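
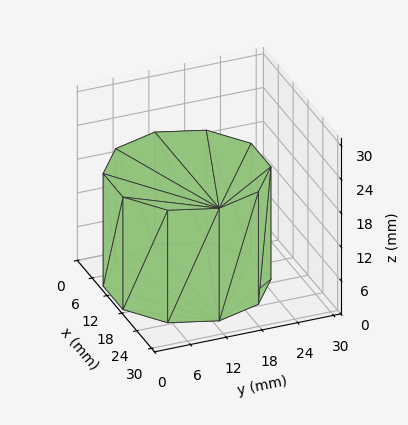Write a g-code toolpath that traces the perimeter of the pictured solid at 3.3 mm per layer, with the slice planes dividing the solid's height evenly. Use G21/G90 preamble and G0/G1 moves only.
Reading the render: the shape is a regular 10-sided prism (a cylinder approximated with 10 flat sides), circumscribed radius ≈ 13 mm, height ≈ 20 mm (dimensions read to the nearest mm from the axis ticks). For the g-code, the solid's height is divided into equal slices at the stated Δz and each level perimeter traced with G1 moves after a G0 lift.

; perimeter-only toolpath
G21 ; units = mm
G90 ; absolute positioning
G28 ; home
; layer 1
G0 Z3.3
G0 X26.0 Y13.0
G1 X23.5 Y20.6
G1 X17.0 Y25.4
G1 X9.0 Y25.4
G1 X2.5 Y20.6
G1 X0.0 Y13.0
G1 X2.5 Y5.4
G1 X9.0 Y0.6
G1 X17.0 Y0.6
G1 X23.5 Y5.4
G1 X26.0 Y13.0
; layer 2
G0 Z6.7
G0 X26.0 Y13.0
G1 X23.5 Y20.6
G1 X17.0 Y25.4
G1 X9.0 Y25.4
G1 X2.5 Y20.6
G1 X0.0 Y13.0
G1 X2.5 Y5.4
G1 X9.0 Y0.6
G1 X17.0 Y0.6
G1 X23.5 Y5.4
G1 X26.0 Y13.0
; layer 3
G0 Z10.0
G0 X26.0 Y13.0
G1 X23.5 Y20.6
G1 X17.0 Y25.4
G1 X9.0 Y25.4
G1 X2.5 Y20.6
G1 X0.0 Y13.0
G1 X2.5 Y5.4
G1 X9.0 Y0.6
G1 X17.0 Y0.6
G1 X23.5 Y5.4
G1 X26.0 Y13.0
; layer 4
G0 Z13.3
G0 X26.0 Y13.0
G1 X23.5 Y20.6
G1 X17.0 Y25.4
G1 X9.0 Y25.4
G1 X2.5 Y20.6
G1 X0.0 Y13.0
G1 X2.5 Y5.4
G1 X9.0 Y0.6
G1 X17.0 Y0.6
G1 X23.5 Y5.4
G1 X26.0 Y13.0
; layer 5
G0 Z16.7
G0 X26.0 Y13.0
G1 X23.5 Y20.6
G1 X17.0 Y25.4
G1 X9.0 Y25.4
G1 X2.5 Y20.6
G1 X0.0 Y13.0
G1 X2.5 Y5.4
G1 X9.0 Y0.6
G1 X17.0 Y0.6
G1 X23.5 Y5.4
G1 X26.0 Y13.0
; layer 6
G0 Z20.0
G0 X26.0 Y13.0
G1 X23.5 Y20.6
G1 X17.0 Y25.4
G1 X9.0 Y25.4
G1 X2.5 Y20.6
G1 X0.0 Y13.0
G1 X2.5 Y5.4
G1 X9.0 Y0.6
G1 X17.0 Y0.6
G1 X23.5 Y5.4
G1 X26.0 Y13.0
M2 ; end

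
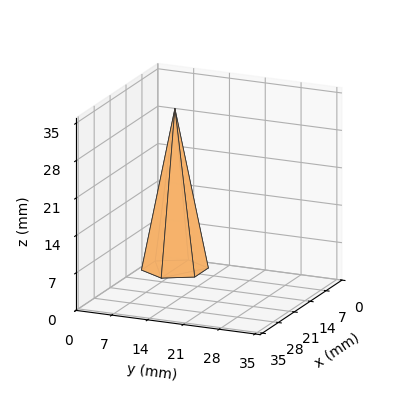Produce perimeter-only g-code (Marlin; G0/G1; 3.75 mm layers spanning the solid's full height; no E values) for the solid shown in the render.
Reading the render: the shape is a regular 6-sided pyramid, base circumscribed radius ≈ 6 mm, apex at z ≈ 30 mm (dimensions read to the nearest mm from the axis ticks). For the g-code, the solid's height is divided into equal slices at the stated Δz and each level perimeter traced with G1 moves after a G0 lift.

; perimeter-only toolpath
G21 ; units = mm
G90 ; absolute positioning
G28 ; home
; layer 1
G0 Z3.75
G0 X11.25 Y6.00
G1 X8.62 Y10.55
G1 X3.38 Y10.55
G1 X0.75 Y6.00
G1 X3.38 Y1.45
G1 X8.62 Y1.45
G1 X11.25 Y6.00
; layer 2
G0 Z7.50
G0 X10.50 Y6.00
G1 X8.25 Y9.90
G1 X3.75 Y9.90
G1 X1.50 Y6.00
G1 X3.75 Y2.10
G1 X8.25 Y2.10
G1 X10.50 Y6.00
; layer 3
G0 Z11.25
G0 X9.75 Y6.00
G1 X7.88 Y9.25
G1 X4.12 Y9.25
G1 X2.25 Y6.00
G1 X4.12 Y2.75
G1 X7.88 Y2.75
G1 X9.75 Y6.00
; layer 4
G0 Z15.00
G0 X9.00 Y6.00
G1 X7.50 Y8.60
G1 X4.50 Y8.60
G1 X3.00 Y6.00
G1 X4.50 Y3.40
G1 X7.50 Y3.40
G1 X9.00 Y6.00
; layer 5
G0 Z18.75
G0 X8.25 Y6.00
G1 X7.12 Y7.95
G1 X4.88 Y7.95
G1 X3.75 Y6.00
G1 X4.88 Y4.05
G1 X7.12 Y4.05
G1 X8.25 Y6.00
; layer 6
G0 Z22.50
G0 X7.50 Y6.00
G1 X6.75 Y7.30
G1 X5.25 Y7.30
G1 X4.50 Y6.00
G1 X5.25 Y4.70
G1 X6.75 Y4.70
G1 X7.50 Y6.00
; layer 7
G0 Z26.25
G0 X6.75 Y6.00
G1 X6.38 Y6.65
G1 X5.62 Y6.65
G1 X5.25 Y6.00
G1 X5.62 Y5.35
G1 X6.38 Y5.35
G1 X6.75 Y6.00
M2 ; end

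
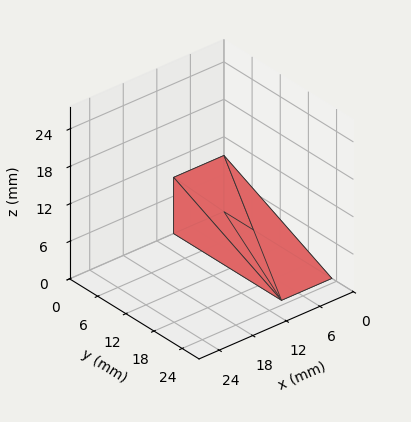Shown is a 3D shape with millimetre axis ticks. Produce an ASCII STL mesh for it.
Reading the render: the shape is a wedge (ramp): 9 × 23 mm base, rising to 9 mm along the y=0 edge and sloping linearly to z=0 at y=23 (dimensions read to the nearest mm from the axis ticks). For the STL, each face is triangulated and given an outward normal.

solid part
  facet normal 0.0000 0.0000 -1.0000
    outer loop
      vertex 9.0 23.0 0.0
      vertex 9.0 0.0 0.0
      vertex 0.0 0.0 0.0
    endloop
  endfacet
  facet normal 0.0000 0.0000 -1.0000
    outer loop
      vertex 0.0 23.0 0.0
      vertex 9.0 23.0 0.0
      vertex 0.0 0.0 0.0
    endloop
  endfacet
  facet normal 0.0000 -1.0000 0.0000
    outer loop
      vertex 0.0 0.0 0.0
      vertex 9.0 0.0 0.0
      vertex 9.0 0.0 9.0
    endloop
  endfacet
  facet normal 0.0000 -1.0000 0.0000
    outer loop
      vertex 0.0 0.0 0.0
      vertex 9.0 0.0 9.0
      vertex 0.0 0.0 9.0
    endloop
  endfacet
  facet normal 0.0000 0.3644 0.9312
    outer loop
      vertex 0.0 0.0 9.0
      vertex 9.0 0.0 9.0
      vertex 9.0 23.0 0.0
    endloop
  endfacet
  facet normal 0.0000 0.3644 0.9312
    outer loop
      vertex 0.0 0.0 9.0
      vertex 9.0 23.0 0.0
      vertex 0.0 23.0 0.0
    endloop
  endfacet
  facet normal -1.0000 0.0000 0.0000
    outer loop
      vertex 0.0 0.0 9.0
      vertex 0.0 23.0 0.0
      vertex 0.0 0.0 0.0
    endloop
  endfacet
  facet normal 1.0000 0.0000 0.0000
    outer loop
      vertex 9.0 0.0 0.0
      vertex 9.0 23.0 0.0
      vertex 9.0 0.0 9.0
    endloop
  endfacet
endsolid part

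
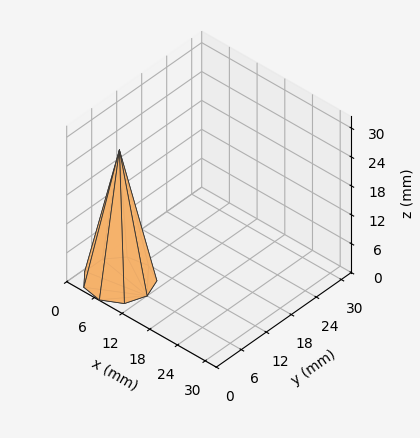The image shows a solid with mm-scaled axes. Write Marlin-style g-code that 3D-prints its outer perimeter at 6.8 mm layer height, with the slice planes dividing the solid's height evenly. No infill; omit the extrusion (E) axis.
Reading the render: the shape is a regular 9-sided pyramid, base circumscribed radius ≈ 6 mm, apex at z ≈ 27 mm (dimensions read to the nearest mm from the axis ticks). For the g-code, the solid's height is divided into equal slices at the stated Δz and each level perimeter traced with G1 moves after a G0 lift.

; perimeter-only toolpath
G21 ; units = mm
G90 ; absolute positioning
G28 ; home
; layer 1
G0 Z6.8
G0 X10.5 Y6.0
G1 X9.4 Y8.9
G1 X6.8 Y10.4
G1 X3.8 Y9.9
G1 X1.8 Y7.6
G1 X1.8 Y4.4
G1 X3.8 Y2.1
G1 X6.8 Y1.6
G1 X9.4 Y3.1
G1 X10.5 Y6.0
; layer 2
G0 Z13.5
G0 X9.0 Y6.0
G1 X8.3 Y8.0
G1 X6.5 Y8.9
G1 X4.5 Y8.6
G1 X3.2 Y7.0
G1 X3.2 Y5.0
G1 X4.5 Y3.4
G1 X6.5 Y3.0
G1 X8.3 Y4.0
G1 X9.0 Y6.0
; layer 3
G0 Z20.2
G0 X7.5 Y6.0
G1 X7.2 Y7.0
G1 X6.2 Y7.5
G1 X5.2 Y7.3
G1 X4.6 Y6.5
G1 X4.6 Y5.5
G1 X5.2 Y4.7
G1 X6.2 Y4.5
G1 X7.2 Y5.0
G1 X7.5 Y6.0
M2 ; end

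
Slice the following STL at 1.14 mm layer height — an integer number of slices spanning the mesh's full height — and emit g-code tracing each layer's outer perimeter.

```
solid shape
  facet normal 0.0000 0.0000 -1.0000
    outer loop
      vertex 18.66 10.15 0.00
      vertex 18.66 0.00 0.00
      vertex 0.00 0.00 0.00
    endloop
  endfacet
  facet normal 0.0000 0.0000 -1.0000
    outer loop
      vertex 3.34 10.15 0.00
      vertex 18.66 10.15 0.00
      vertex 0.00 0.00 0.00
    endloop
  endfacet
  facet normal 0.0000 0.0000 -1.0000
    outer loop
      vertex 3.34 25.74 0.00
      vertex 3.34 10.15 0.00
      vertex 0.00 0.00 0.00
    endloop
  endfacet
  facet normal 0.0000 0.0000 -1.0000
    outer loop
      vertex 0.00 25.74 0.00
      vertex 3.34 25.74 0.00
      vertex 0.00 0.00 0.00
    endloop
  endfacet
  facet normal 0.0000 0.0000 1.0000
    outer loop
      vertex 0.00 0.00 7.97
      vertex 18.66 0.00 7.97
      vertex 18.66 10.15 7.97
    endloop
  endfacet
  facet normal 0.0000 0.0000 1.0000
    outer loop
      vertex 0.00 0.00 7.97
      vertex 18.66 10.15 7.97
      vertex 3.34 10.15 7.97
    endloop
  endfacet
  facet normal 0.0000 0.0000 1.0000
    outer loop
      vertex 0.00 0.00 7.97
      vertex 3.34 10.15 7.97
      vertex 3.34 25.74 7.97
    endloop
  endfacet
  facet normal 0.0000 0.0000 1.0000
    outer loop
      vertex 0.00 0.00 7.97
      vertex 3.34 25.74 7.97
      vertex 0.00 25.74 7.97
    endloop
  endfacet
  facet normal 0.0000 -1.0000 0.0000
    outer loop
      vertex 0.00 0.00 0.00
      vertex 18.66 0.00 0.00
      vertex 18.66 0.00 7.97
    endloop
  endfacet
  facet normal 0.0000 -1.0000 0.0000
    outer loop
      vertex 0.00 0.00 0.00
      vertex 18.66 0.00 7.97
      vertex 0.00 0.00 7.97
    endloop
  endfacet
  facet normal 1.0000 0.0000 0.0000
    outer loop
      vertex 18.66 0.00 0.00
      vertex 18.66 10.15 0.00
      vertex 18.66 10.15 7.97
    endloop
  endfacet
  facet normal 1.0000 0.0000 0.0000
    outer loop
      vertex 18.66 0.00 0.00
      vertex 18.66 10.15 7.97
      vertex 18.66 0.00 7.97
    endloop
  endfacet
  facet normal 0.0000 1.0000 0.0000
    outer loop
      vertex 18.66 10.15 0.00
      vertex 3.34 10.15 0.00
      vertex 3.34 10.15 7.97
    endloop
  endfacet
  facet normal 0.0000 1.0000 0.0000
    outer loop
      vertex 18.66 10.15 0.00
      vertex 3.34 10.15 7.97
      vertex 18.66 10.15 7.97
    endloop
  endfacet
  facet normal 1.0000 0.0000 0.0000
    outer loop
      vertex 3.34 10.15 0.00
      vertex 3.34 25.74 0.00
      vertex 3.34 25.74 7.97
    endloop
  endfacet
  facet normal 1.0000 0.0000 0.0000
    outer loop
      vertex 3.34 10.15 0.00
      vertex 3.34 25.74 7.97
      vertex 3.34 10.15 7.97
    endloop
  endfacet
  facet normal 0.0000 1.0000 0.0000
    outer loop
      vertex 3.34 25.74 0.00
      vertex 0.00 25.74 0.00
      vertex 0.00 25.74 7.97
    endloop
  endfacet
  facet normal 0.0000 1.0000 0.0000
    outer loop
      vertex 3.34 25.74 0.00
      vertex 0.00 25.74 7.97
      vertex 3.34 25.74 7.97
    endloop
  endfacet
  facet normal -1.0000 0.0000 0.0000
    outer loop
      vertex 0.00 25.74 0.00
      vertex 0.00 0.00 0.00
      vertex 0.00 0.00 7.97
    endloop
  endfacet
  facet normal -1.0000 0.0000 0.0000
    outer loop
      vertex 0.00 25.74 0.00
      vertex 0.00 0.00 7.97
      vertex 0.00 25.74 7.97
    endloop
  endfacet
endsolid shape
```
; perimeter-only toolpath
G21 ; units = mm
G90 ; absolute positioning
G28 ; home
; layer 1
G0 Z1.14
G0 X0.00 Y0.00
G1 X18.66 Y0.00
G1 X18.66 Y10.15
G1 X3.34 Y10.15
G1 X3.34 Y25.74
G1 X0.00 Y25.74
G1 X0.00 Y0.00
; layer 2
G0 Z2.28
G0 X0.00 Y0.00
G1 X18.66 Y0.00
G1 X18.66 Y10.15
G1 X3.34 Y10.15
G1 X3.34 Y25.74
G1 X0.00 Y25.74
G1 X0.00 Y0.00
; layer 3
G0 Z3.42
G0 X0.00 Y0.00
G1 X18.66 Y0.00
G1 X18.66 Y10.15
G1 X3.34 Y10.15
G1 X3.34 Y25.74
G1 X0.00 Y25.74
G1 X0.00 Y0.00
; layer 4
G0 Z4.55
G0 X0.00 Y0.00
G1 X18.66 Y0.00
G1 X18.66 Y10.15
G1 X3.34 Y10.15
G1 X3.34 Y25.74
G1 X0.00 Y25.74
G1 X0.00 Y0.00
; layer 5
G0 Z5.69
G0 X0.00 Y0.00
G1 X18.66 Y0.00
G1 X18.66 Y10.15
G1 X3.34 Y10.15
G1 X3.34 Y25.74
G1 X0.00 Y25.74
G1 X0.00 Y0.00
; layer 6
G0 Z6.83
G0 X0.00 Y0.00
G1 X18.66 Y0.00
G1 X18.66 Y10.15
G1 X3.34 Y10.15
G1 X3.34 Y25.74
G1 X0.00 Y25.74
G1 X0.00 Y0.00
; layer 7
G0 Z7.97
G0 X0.00 Y0.00
G1 X18.66 Y0.00
G1 X18.66 Y10.15
G1 X3.34 Y10.15
G1 X3.34 Y25.74
G1 X0.00 Y25.74
G1 X0.00 Y0.00
M2 ; end

The solid is an L-shaped prism: outer 18.7 × 25.7 mm, arm thicknesses ≈ 10.2 mm (horizontal) and 3.34 mm (vertical), extruded 7.97 mm in z. Slicing at Δz = 1.14 mm — 7 equal slices spanning the solid's height, so layer i sits at z = i·h/7 — gives 7 non-empty perimeters. Each is a 6-segment closed polygon; G0 lifts to the layer z and rapids to the start vertex, then G1 traces the edges.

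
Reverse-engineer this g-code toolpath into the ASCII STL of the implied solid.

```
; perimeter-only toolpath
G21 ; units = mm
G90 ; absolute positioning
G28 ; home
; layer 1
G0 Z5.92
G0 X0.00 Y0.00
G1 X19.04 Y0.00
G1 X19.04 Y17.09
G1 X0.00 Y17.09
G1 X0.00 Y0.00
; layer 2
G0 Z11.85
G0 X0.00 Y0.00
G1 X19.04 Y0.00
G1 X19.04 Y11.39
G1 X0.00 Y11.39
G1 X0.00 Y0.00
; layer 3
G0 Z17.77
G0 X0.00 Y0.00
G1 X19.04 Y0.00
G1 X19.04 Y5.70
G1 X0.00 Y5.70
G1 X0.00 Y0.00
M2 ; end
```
solid part
  facet normal 0.0000 0.0000 -1.0000
    outer loop
      vertex 19.04 22.79 0.00
      vertex 19.04 0.00 0.00
      vertex 0.00 0.00 0.00
    endloop
  endfacet
  facet normal 0.0000 0.0000 -1.0000
    outer loop
      vertex 0.00 22.79 0.00
      vertex 19.04 22.79 0.00
      vertex 0.00 0.00 0.00
    endloop
  endfacet
  facet normal 0.0000 -1.0000 0.0000
    outer loop
      vertex 0.00 0.00 0.00
      vertex 19.04 0.00 0.00
      vertex 19.04 0.00 23.70
    endloop
  endfacet
  facet normal 0.0000 -1.0000 0.0000
    outer loop
      vertex 0.00 0.00 0.00
      vertex 19.04 0.00 23.70
      vertex 0.00 0.00 23.70
    endloop
  endfacet
  facet normal 0.0000 0.7208 0.6931
    outer loop
      vertex 0.00 0.00 23.70
      vertex 19.04 0.00 23.70
      vertex 19.04 22.79 0.00
    endloop
  endfacet
  facet normal 0.0000 0.7208 0.6931
    outer loop
      vertex 0.00 0.00 23.70
      vertex 19.04 22.79 0.00
      vertex 0.00 22.79 0.00
    endloop
  endfacet
  facet normal -1.0000 0.0000 0.0000
    outer loop
      vertex 0.00 0.00 23.70
      vertex 0.00 22.79 0.00
      vertex 0.00 0.00 0.00
    endloop
  endfacet
  facet normal 1.0000 0.0000 0.0000
    outer loop
      vertex 19.04 0.00 0.00
      vertex 19.04 22.79 0.00
      vertex 19.04 0.00 23.70
    endloop
  endfacet
endsolid part

The G0 Z moves step by Δz≈5.92 mm. The G1 loops shrink linearly with z, so the solid tapers from its base footprint up to z≈23.7. Closing with a flat bottom cap and the tapered top and triangulating gives 8 facets — a wedge (ramp): 19 × 22.8 mm base, rising to 23.7 mm along the y=0 edge and sloping linearly to z=0 at y=22.8.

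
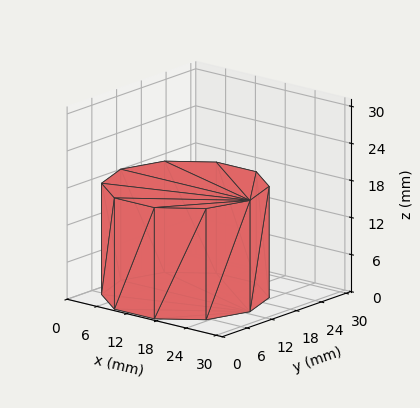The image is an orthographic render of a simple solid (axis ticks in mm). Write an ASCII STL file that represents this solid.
Reading the render: the shape is a regular 10-sided prism (a cylinder approximated with 10 flat sides), circumscribed radius ≈ 13 mm, height ≈ 18 mm (dimensions read to the nearest mm from the axis ticks). For the STL, each face is triangulated and given an outward normal.

solid part
  facet normal 0.0000 0.0000 -1.0000
    outer loop
      vertex 17.017 25.364 0.000
      vertex 23.517 20.641 0.000
      vertex 26.000 13.000 0.000
    endloop
  endfacet
  facet normal 0.0000 0.0000 -1.0000
    outer loop
      vertex 8.983 25.364 0.000
      vertex 17.017 25.364 0.000
      vertex 26.000 13.000 0.000
    endloop
  endfacet
  facet normal 0.0000 0.0000 -1.0000
    outer loop
      vertex 2.483 20.641 0.000
      vertex 8.983 25.364 0.000
      vertex 26.000 13.000 0.000
    endloop
  endfacet
  facet normal 0.0000 0.0000 -1.0000
    outer loop
      vertex 0.000 13.000 0.000
      vertex 2.483 20.641 0.000
      vertex 26.000 13.000 0.000
    endloop
  endfacet
  facet normal 0.0000 0.0000 -1.0000
    outer loop
      vertex 2.483 5.359 0.000
      vertex 0.000 13.000 0.000
      vertex 26.000 13.000 0.000
    endloop
  endfacet
  facet normal 0.0000 0.0000 -1.0000
    outer loop
      vertex 8.983 0.636 0.000
      vertex 2.483 5.359 0.000
      vertex 26.000 13.000 0.000
    endloop
  endfacet
  facet normal 0.0000 0.0000 -1.0000
    outer loop
      vertex 17.017 0.636 0.000
      vertex 8.983 0.636 0.000
      vertex 26.000 13.000 0.000
    endloop
  endfacet
  facet normal 0.0000 0.0000 -1.0000
    outer loop
      vertex 23.517 5.359 0.000
      vertex 17.017 0.636 0.000
      vertex 26.000 13.000 0.000
    endloop
  endfacet
  facet normal 0.0000 0.0000 1.0000
    outer loop
      vertex 26.000 13.000 18.000
      vertex 23.517 20.641 18.000
      vertex 17.017 25.364 18.000
    endloop
  endfacet
  facet normal 0.0000 0.0000 1.0000
    outer loop
      vertex 26.000 13.000 18.000
      vertex 17.017 25.364 18.000
      vertex 8.983 25.364 18.000
    endloop
  endfacet
  facet normal 0.0000 0.0000 1.0000
    outer loop
      vertex 26.000 13.000 18.000
      vertex 8.983 25.364 18.000
      vertex 2.483 20.641 18.000
    endloop
  endfacet
  facet normal 0.0000 0.0000 1.0000
    outer loop
      vertex 26.000 13.000 18.000
      vertex 2.483 20.641 18.000
      vertex 0.000 13.000 18.000
    endloop
  endfacet
  facet normal 0.0000 0.0000 1.0000
    outer loop
      vertex 26.000 13.000 18.000
      vertex 0.000 13.000 18.000
      vertex 2.483 5.359 18.000
    endloop
  endfacet
  facet normal 0.0000 0.0000 1.0000
    outer loop
      vertex 26.000 13.000 18.000
      vertex 2.483 5.359 18.000
      vertex 8.983 0.636 18.000
    endloop
  endfacet
  facet normal 0.0000 0.0000 1.0000
    outer loop
      vertex 26.000 13.000 18.000
      vertex 8.983 0.636 18.000
      vertex 17.017 0.636 18.000
    endloop
  endfacet
  facet normal 0.0000 0.0000 1.0000
    outer loop
      vertex 26.000 13.000 18.000
      vertex 17.017 0.636 18.000
      vertex 23.517 5.359 18.000
    endloop
  endfacet
  facet normal 0.9510 0.3090 0.0000
    outer loop
      vertex 26.000 13.000 0.000
      vertex 23.517 20.641 0.000
      vertex 23.517 20.641 18.000
    endloop
  endfacet
  facet normal 0.9510 0.3090 0.0000
    outer loop
      vertex 26.000 13.000 0.000
      vertex 23.517 20.641 18.000
      vertex 26.000 13.000 18.000
    endloop
  endfacet
  facet normal 0.5878 0.8090 0.0000
    outer loop
      vertex 23.517 20.641 0.000
      vertex 17.017 25.364 0.000
      vertex 17.017 25.364 18.000
    endloop
  endfacet
  facet normal 0.5878 0.8090 0.0000
    outer loop
      vertex 23.517 20.641 0.000
      vertex 17.017 25.364 18.000
      vertex 23.517 20.641 18.000
    endloop
  endfacet
  facet normal 0.0000 1.0000 0.0000
    outer loop
      vertex 17.017 25.364 0.000
      vertex 8.983 25.364 0.000
      vertex 8.983 25.364 18.000
    endloop
  endfacet
  facet normal 0.0000 1.0000 0.0000
    outer loop
      vertex 17.017 25.364 0.000
      vertex 8.983 25.364 18.000
      vertex 17.017 25.364 18.000
    endloop
  endfacet
  facet normal -0.5878 0.8090 0.0000
    outer loop
      vertex 8.983 25.364 0.000
      vertex 2.483 20.641 0.000
      vertex 2.483 20.641 18.000
    endloop
  endfacet
  facet normal -0.5878 0.8090 0.0000
    outer loop
      vertex 8.983 25.364 0.000
      vertex 2.483 20.641 18.000
      vertex 8.983 25.364 18.000
    endloop
  endfacet
  facet normal -0.9510 0.3090 0.0000
    outer loop
      vertex 2.483 20.641 0.000
      vertex 0.000 13.000 0.000
      vertex 0.000 13.000 18.000
    endloop
  endfacet
  facet normal -0.9510 0.3090 0.0000
    outer loop
      vertex 2.483 20.641 0.000
      vertex 0.000 13.000 18.000
      vertex 2.483 20.641 18.000
    endloop
  endfacet
  facet normal -0.9510 -0.3090 0.0000
    outer loop
      vertex 0.000 13.000 0.000
      vertex 2.483 5.359 0.000
      vertex 2.483 5.359 18.000
    endloop
  endfacet
  facet normal -0.9510 -0.3090 0.0000
    outer loop
      vertex 0.000 13.000 0.000
      vertex 2.483 5.359 18.000
      vertex 0.000 13.000 18.000
    endloop
  endfacet
  facet normal -0.5878 -0.8090 0.0000
    outer loop
      vertex 2.483 5.359 0.000
      vertex 8.983 0.636 0.000
      vertex 8.983 0.636 18.000
    endloop
  endfacet
  facet normal -0.5878 -0.8090 0.0000
    outer loop
      vertex 2.483 5.359 0.000
      vertex 8.983 0.636 18.000
      vertex 2.483 5.359 18.000
    endloop
  endfacet
  facet normal 0.0000 -1.0000 0.0000
    outer loop
      vertex 8.983 0.636 0.000
      vertex 17.017 0.636 0.000
      vertex 17.017 0.636 18.000
    endloop
  endfacet
  facet normal 0.0000 -1.0000 0.0000
    outer loop
      vertex 8.983 0.636 0.000
      vertex 17.017 0.636 18.000
      vertex 8.983 0.636 18.000
    endloop
  endfacet
  facet normal 0.5878 -0.8090 0.0000
    outer loop
      vertex 17.017 0.636 0.000
      vertex 23.517 5.359 0.000
      vertex 23.517 5.359 18.000
    endloop
  endfacet
  facet normal 0.5878 -0.8090 0.0000
    outer loop
      vertex 17.017 0.636 0.000
      vertex 23.517 5.359 18.000
      vertex 17.017 0.636 18.000
    endloop
  endfacet
  facet normal 0.9510 -0.3090 0.0000
    outer loop
      vertex 23.517 5.359 0.000
      vertex 26.000 13.000 0.000
      vertex 26.000 13.000 18.000
    endloop
  endfacet
  facet normal 0.9510 -0.3090 0.0000
    outer loop
      vertex 23.517 5.359 0.000
      vertex 26.000 13.000 18.000
      vertex 23.517 5.359 18.000
    endloop
  endfacet
endsolid part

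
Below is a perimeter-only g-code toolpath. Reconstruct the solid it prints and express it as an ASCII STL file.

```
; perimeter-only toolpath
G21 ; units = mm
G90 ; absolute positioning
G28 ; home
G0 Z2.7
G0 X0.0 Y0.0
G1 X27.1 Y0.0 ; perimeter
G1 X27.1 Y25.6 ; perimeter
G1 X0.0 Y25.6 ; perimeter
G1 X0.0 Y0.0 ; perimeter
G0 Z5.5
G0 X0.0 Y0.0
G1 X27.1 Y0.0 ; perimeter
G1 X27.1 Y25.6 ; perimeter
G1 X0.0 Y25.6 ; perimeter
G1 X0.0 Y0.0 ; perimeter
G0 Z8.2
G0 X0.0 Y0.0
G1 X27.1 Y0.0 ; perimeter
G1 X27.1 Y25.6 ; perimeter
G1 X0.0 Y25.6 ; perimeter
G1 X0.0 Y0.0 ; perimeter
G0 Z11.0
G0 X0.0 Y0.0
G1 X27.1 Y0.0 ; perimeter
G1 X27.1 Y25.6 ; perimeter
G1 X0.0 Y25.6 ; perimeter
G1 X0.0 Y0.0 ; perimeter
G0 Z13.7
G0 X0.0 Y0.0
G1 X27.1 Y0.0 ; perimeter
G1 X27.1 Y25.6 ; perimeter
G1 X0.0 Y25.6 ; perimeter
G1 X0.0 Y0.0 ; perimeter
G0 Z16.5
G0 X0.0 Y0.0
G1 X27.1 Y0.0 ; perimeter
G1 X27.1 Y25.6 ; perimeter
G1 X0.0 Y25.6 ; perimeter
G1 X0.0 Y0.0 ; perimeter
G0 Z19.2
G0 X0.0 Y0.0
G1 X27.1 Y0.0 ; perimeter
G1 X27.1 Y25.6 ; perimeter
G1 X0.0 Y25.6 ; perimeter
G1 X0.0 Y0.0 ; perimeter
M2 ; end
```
solid part
  facet normal 0.0000 0.0000 -1.0000
    outer loop
      vertex 27.1 25.6 0.0
      vertex 27.1 0.0 0.0
      vertex 0.0 0.0 0.0
    endloop
  endfacet
  facet normal 0.0000 0.0000 -1.0000
    outer loop
      vertex 0.0 25.6 0.0
      vertex 27.1 25.6 0.0
      vertex 0.0 0.0 0.0
    endloop
  endfacet
  facet normal 0.0000 0.0000 1.0000
    outer loop
      vertex 0.0 0.0 19.2
      vertex 27.1 0.0 19.2
      vertex 27.1 25.6 19.2
    endloop
  endfacet
  facet normal 0.0000 0.0000 1.0000
    outer loop
      vertex 0.0 0.0 19.2
      vertex 27.1 25.6 19.2
      vertex 0.0 25.6 19.2
    endloop
  endfacet
  facet normal 0.0000 -1.0000 0.0000
    outer loop
      vertex 0.0 0.0 0.0
      vertex 27.1 0.0 0.0
      vertex 27.1 0.0 19.2
    endloop
  endfacet
  facet normal 0.0000 -1.0000 0.0000
    outer loop
      vertex 0.0 0.0 0.0
      vertex 27.1 0.0 19.2
      vertex 0.0 0.0 19.2
    endloop
  endfacet
  facet normal 0.0000 1.0000 0.0000
    outer loop
      vertex 27.1 25.6 19.2
      vertex 27.1 25.6 0.0
      vertex 0.0 25.6 0.0
    endloop
  endfacet
  facet normal 0.0000 1.0000 0.0000
    outer loop
      vertex 0.0 25.6 19.2
      vertex 27.1 25.6 19.2
      vertex 0.0 25.6 0.0
    endloop
  endfacet
  facet normal -1.0000 0.0000 0.0000
    outer loop
      vertex 0.0 25.6 19.2
      vertex 0.0 25.6 0.0
      vertex 0.0 0.0 0.0
    endloop
  endfacet
  facet normal -1.0000 0.0000 0.0000
    outer loop
      vertex 0.0 0.0 19.2
      vertex 0.0 25.6 19.2
      vertex 0.0 0.0 0.0
    endloop
  endfacet
  facet normal 1.0000 0.0000 0.0000
    outer loop
      vertex 27.1 0.0 0.0
      vertex 27.1 25.6 0.0
      vertex 27.1 25.6 19.2
    endloop
  endfacet
  facet normal 1.0000 0.0000 0.0000
    outer loop
      vertex 27.1 0.0 0.0
      vertex 27.1 25.6 19.2
      vertex 27.1 0.0 19.2
    endloop
  endfacet
endsolid part

The G0 Z moves step by Δz≈2.7 mm. Every layer's G1 loop is the same polygon, so the solid is a straight extrusion of it from z=0 to z≈19.2. Closing with flat bottom and top caps and triangulating gives 12 facets — a rectangular box, roughly 27.1 × 25.6 mm footprint and 19.2 mm tall.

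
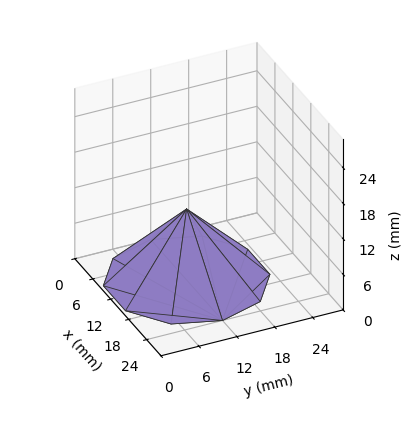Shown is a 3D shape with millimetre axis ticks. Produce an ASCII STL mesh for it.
Reading the render: the shape is a regular 10-sided pyramid, base circumscribed radius ≈ 12 mm, apex at z ≈ 12 mm (dimensions read to the nearest mm from the axis ticks). For the STL, each face is triangulated and given an outward normal.

solid part
  facet normal 0.0000 0.0000 -1.0000
    outer loop
      vertex 15.708 23.413 0.000
      vertex 21.708 19.053 0.000
      vertex 24.000 12.000 0.000
    endloop
  endfacet
  facet normal 0.0000 0.0000 -1.0000
    outer loop
      vertex 8.292 23.413 0.000
      vertex 15.708 23.413 0.000
      vertex 24.000 12.000 0.000
    endloop
  endfacet
  facet normal 0.0000 0.0000 -1.0000
    outer loop
      vertex 2.292 19.053 0.000
      vertex 8.292 23.413 0.000
      vertex 24.000 12.000 0.000
    endloop
  endfacet
  facet normal 0.0000 0.0000 -1.0000
    outer loop
      vertex 0.000 12.000 0.000
      vertex 2.292 19.053 0.000
      vertex 24.000 12.000 0.000
    endloop
  endfacet
  facet normal 0.0000 0.0000 -1.0000
    outer loop
      vertex 2.292 4.947 0.000
      vertex 0.000 12.000 0.000
      vertex 24.000 12.000 0.000
    endloop
  endfacet
  facet normal 0.0000 0.0000 -1.0000
    outer loop
      vertex 8.292 0.587 0.000
      vertex 2.292 4.947 0.000
      vertex 24.000 12.000 0.000
    endloop
  endfacet
  facet normal 0.0000 0.0000 -1.0000
    outer loop
      vertex 15.708 0.587 0.000
      vertex 8.292 0.587 0.000
      vertex 24.000 12.000 0.000
    endloop
  endfacet
  facet normal 0.0000 0.0000 -1.0000
    outer loop
      vertex 21.708 4.947 0.000
      vertex 15.708 0.587 0.000
      vertex 24.000 12.000 0.000
    endloop
  endfacet
  facet normal 0.6891 0.2240 0.6891
    outer loop
      vertex 24.000 12.000 0.000
      vertex 21.708 19.053 0.000
      vertex 12.000 12.000 12.000
    endloop
  endfacet
  facet normal 0.4260 0.5862 0.6891
    outer loop
      vertex 21.708 19.053 0.000
      vertex 15.708 23.413 0.000
      vertex 12.000 12.000 12.000
    endloop
  endfacet
  facet normal 0.0000 0.7246 0.6892
    outer loop
      vertex 15.708 23.413 0.000
      vertex 8.292 23.413 0.000
      vertex 12.000 12.000 12.000
    endloop
  endfacet
  facet normal -0.4260 0.5862 0.6891
    outer loop
      vertex 8.292 23.413 0.000
      vertex 2.292 19.053 0.000
      vertex 12.000 12.000 12.000
    endloop
  endfacet
  facet normal -0.6891 0.2240 0.6891
    outer loop
      vertex 2.292 19.053 0.000
      vertex 0.000 12.000 0.000
      vertex 12.000 12.000 12.000
    endloop
  endfacet
  facet normal -0.6891 -0.2240 0.6891
    outer loop
      vertex 0.000 12.000 0.000
      vertex 2.292 4.947 0.000
      vertex 12.000 12.000 12.000
    endloop
  endfacet
  facet normal -0.4260 -0.5862 0.6891
    outer loop
      vertex 2.292 4.947 0.000
      vertex 8.292 0.587 0.000
      vertex 12.000 12.000 12.000
    endloop
  endfacet
  facet normal 0.0000 -0.7246 0.6892
    outer loop
      vertex 8.292 0.587 0.000
      vertex 15.708 0.587 0.000
      vertex 12.000 12.000 12.000
    endloop
  endfacet
  facet normal 0.4260 -0.5862 0.6891
    outer loop
      vertex 15.708 0.587 0.000
      vertex 21.708 4.947 0.000
      vertex 12.000 12.000 12.000
    endloop
  endfacet
  facet normal 0.6891 -0.2240 0.6891
    outer loop
      vertex 21.708 4.947 0.000
      vertex 24.000 12.000 0.000
      vertex 12.000 12.000 12.000
    endloop
  endfacet
endsolid part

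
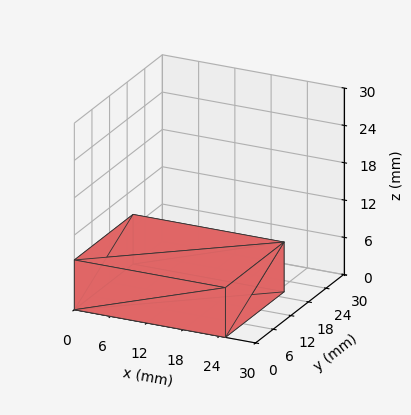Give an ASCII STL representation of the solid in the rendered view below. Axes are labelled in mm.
Reading the render: the shape is a rectangular box, roughly 25 × 20 mm footprint and 8 mm tall (dimensions read to the nearest mm from the axis ticks). For the STL, each face is triangulated and given an outward normal.

solid part
  facet normal 0.0000 0.0000 -1.0000
    outer loop
      vertex 25.0 20.0 0.0
      vertex 25.0 0.0 0.0
      vertex 0.0 0.0 0.0
    endloop
  endfacet
  facet normal 0.0000 0.0000 -1.0000
    outer loop
      vertex 0.0 20.0 0.0
      vertex 25.0 20.0 0.0
      vertex 0.0 0.0 0.0
    endloop
  endfacet
  facet normal 0.0000 0.0000 1.0000
    outer loop
      vertex 0.0 0.0 8.0
      vertex 25.0 0.0 8.0
      vertex 25.0 20.0 8.0
    endloop
  endfacet
  facet normal 0.0000 0.0000 1.0000
    outer loop
      vertex 0.0 0.0 8.0
      vertex 25.0 20.0 8.0
      vertex 0.0 20.0 8.0
    endloop
  endfacet
  facet normal 0.0000 -1.0000 0.0000
    outer loop
      vertex 0.0 0.0 0.0
      vertex 25.0 0.0 0.0
      vertex 25.0 0.0 8.0
    endloop
  endfacet
  facet normal 0.0000 -1.0000 0.0000
    outer loop
      vertex 0.0 0.0 0.0
      vertex 25.0 0.0 8.0
      vertex 0.0 0.0 8.0
    endloop
  endfacet
  facet normal 0.0000 1.0000 0.0000
    outer loop
      vertex 25.0 20.0 8.0
      vertex 25.0 20.0 0.0
      vertex 0.0 20.0 0.0
    endloop
  endfacet
  facet normal 0.0000 1.0000 0.0000
    outer loop
      vertex 0.0 20.0 8.0
      vertex 25.0 20.0 8.0
      vertex 0.0 20.0 0.0
    endloop
  endfacet
  facet normal -1.0000 0.0000 0.0000
    outer loop
      vertex 0.0 20.0 8.0
      vertex 0.0 20.0 0.0
      vertex 0.0 0.0 0.0
    endloop
  endfacet
  facet normal -1.0000 0.0000 0.0000
    outer loop
      vertex 0.0 0.0 8.0
      vertex 0.0 20.0 8.0
      vertex 0.0 0.0 0.0
    endloop
  endfacet
  facet normal 1.0000 0.0000 0.0000
    outer loop
      vertex 25.0 0.0 0.0
      vertex 25.0 20.0 0.0
      vertex 25.0 20.0 8.0
    endloop
  endfacet
  facet normal 1.0000 0.0000 0.0000
    outer loop
      vertex 25.0 0.0 0.0
      vertex 25.0 20.0 8.0
      vertex 25.0 0.0 8.0
    endloop
  endfacet
endsolid part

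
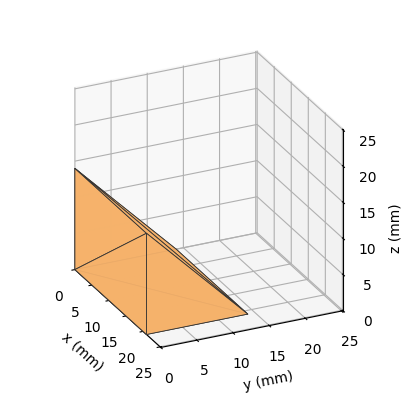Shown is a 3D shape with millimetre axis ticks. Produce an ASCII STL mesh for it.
Reading the render: the shape is a wedge (ramp): 21 × 14 mm base, rising to 14 mm along the y=0 edge and sloping linearly to z=0 at y=14 (dimensions read to the nearest mm from the axis ticks). For the STL, each face is triangulated and given an outward normal.

solid part
  facet normal 0.0000 0.0000 -1.0000
    outer loop
      vertex 21.0 14.0 0.0
      vertex 21.0 0.0 0.0
      vertex 0.0 0.0 0.0
    endloop
  endfacet
  facet normal 0.0000 0.0000 -1.0000
    outer loop
      vertex 0.0 14.0 0.0
      vertex 21.0 14.0 0.0
      vertex 0.0 0.0 0.0
    endloop
  endfacet
  facet normal 0.0000 -1.0000 0.0000
    outer loop
      vertex 0.0 0.0 0.0
      vertex 21.0 0.0 0.0
      vertex 21.0 0.0 14.0
    endloop
  endfacet
  facet normal 0.0000 -1.0000 0.0000
    outer loop
      vertex 0.0 0.0 0.0
      vertex 21.0 0.0 14.0
      vertex 0.0 0.0 14.0
    endloop
  endfacet
  facet normal 0.0000 0.7071 0.7071
    outer loop
      vertex 0.0 0.0 14.0
      vertex 21.0 0.0 14.0
      vertex 21.0 14.0 0.0
    endloop
  endfacet
  facet normal 0.0000 0.7071 0.7071
    outer loop
      vertex 0.0 0.0 14.0
      vertex 21.0 14.0 0.0
      vertex 0.0 14.0 0.0
    endloop
  endfacet
  facet normal -1.0000 0.0000 0.0000
    outer loop
      vertex 0.0 0.0 14.0
      vertex 0.0 14.0 0.0
      vertex 0.0 0.0 0.0
    endloop
  endfacet
  facet normal 1.0000 0.0000 0.0000
    outer loop
      vertex 21.0 0.0 0.0
      vertex 21.0 14.0 0.0
      vertex 21.0 0.0 14.0
    endloop
  endfacet
endsolid part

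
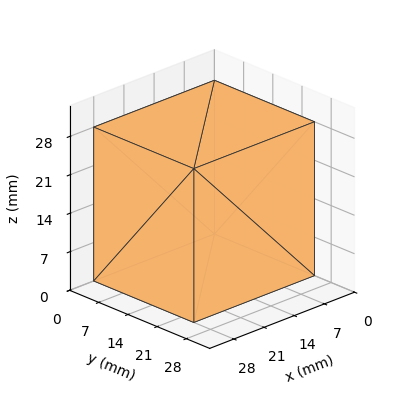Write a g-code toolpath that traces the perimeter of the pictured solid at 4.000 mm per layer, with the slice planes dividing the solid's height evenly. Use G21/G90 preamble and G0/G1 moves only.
Reading the render: the shape is a rectangular box, roughly 28 × 24 mm footprint and 28 mm tall (dimensions read to the nearest mm from the axis ticks). For the g-code, the solid's height is divided into equal slices at the stated Δz and each level perimeter traced with G1 moves after a G0 lift.

; perimeter-only toolpath
G21 ; units = mm
G90 ; absolute positioning
G28 ; home
; layer 1
G0 Z4.000
G0 X0.000 Y0.000
G1 X28.000 Y0.000
G1 X28.000 Y24.000
G1 X0.000 Y24.000
G1 X0.000 Y0.000
; layer 2
G0 Z8.000
G0 X0.000 Y0.000
G1 X28.000 Y0.000
G1 X28.000 Y24.000
G1 X0.000 Y24.000
G1 X0.000 Y0.000
; layer 3
G0 Z12.000
G0 X0.000 Y0.000
G1 X28.000 Y0.000
G1 X28.000 Y24.000
G1 X0.000 Y24.000
G1 X0.000 Y0.000
; layer 4
G0 Z16.000
G0 X0.000 Y0.000
G1 X28.000 Y0.000
G1 X28.000 Y24.000
G1 X0.000 Y24.000
G1 X0.000 Y0.000
; layer 5
G0 Z20.000
G0 X0.000 Y0.000
G1 X28.000 Y0.000
G1 X28.000 Y24.000
G1 X0.000 Y24.000
G1 X0.000 Y0.000
; layer 6
G0 Z24.000
G0 X0.000 Y0.000
G1 X28.000 Y0.000
G1 X28.000 Y24.000
G1 X0.000 Y24.000
G1 X0.000 Y0.000
; layer 7
G0 Z28.000
G0 X0.000 Y0.000
G1 X28.000 Y0.000
G1 X28.000 Y24.000
G1 X0.000 Y24.000
G1 X0.000 Y0.000
M2 ; end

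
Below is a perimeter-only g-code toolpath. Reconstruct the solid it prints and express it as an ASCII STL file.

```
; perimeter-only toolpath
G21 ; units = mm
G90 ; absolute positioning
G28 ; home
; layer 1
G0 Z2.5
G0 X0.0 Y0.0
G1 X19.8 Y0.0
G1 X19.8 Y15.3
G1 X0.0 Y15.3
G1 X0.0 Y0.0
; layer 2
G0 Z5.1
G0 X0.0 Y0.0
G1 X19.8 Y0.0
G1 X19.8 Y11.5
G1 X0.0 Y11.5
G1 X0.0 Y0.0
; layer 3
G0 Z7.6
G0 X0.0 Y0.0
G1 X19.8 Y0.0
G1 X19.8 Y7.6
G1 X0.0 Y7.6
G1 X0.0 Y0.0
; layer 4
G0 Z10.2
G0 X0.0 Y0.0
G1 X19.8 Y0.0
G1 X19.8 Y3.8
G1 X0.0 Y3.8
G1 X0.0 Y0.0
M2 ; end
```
solid part
  facet normal 0.0000 0.0000 -1.0000
    outer loop
      vertex 19.8 19.1 0.0
      vertex 19.8 0.0 0.0
      vertex 0.0 0.0 0.0
    endloop
  endfacet
  facet normal 0.0000 0.0000 -1.0000
    outer loop
      vertex 0.0 19.1 0.0
      vertex 19.8 19.1 0.0
      vertex 0.0 0.0 0.0
    endloop
  endfacet
  facet normal 0.0000 -1.0000 0.0000
    outer loop
      vertex 0.0 0.0 0.0
      vertex 19.8 0.0 0.0
      vertex 19.8 0.0 12.7
    endloop
  endfacet
  facet normal 0.0000 -1.0000 0.0000
    outer loop
      vertex 0.0 0.0 0.0
      vertex 19.8 0.0 12.7
      vertex 0.0 0.0 12.7
    endloop
  endfacet
  facet normal 0.0000 0.5537 0.8327
    outer loop
      vertex 0.0 0.0 12.7
      vertex 19.8 0.0 12.7
      vertex 19.8 19.1 0.0
    endloop
  endfacet
  facet normal 0.0000 0.5537 0.8327
    outer loop
      vertex 0.0 0.0 12.7
      vertex 19.8 19.1 0.0
      vertex 0.0 19.1 0.0
    endloop
  endfacet
  facet normal -1.0000 0.0000 0.0000
    outer loop
      vertex 0.0 0.0 12.7
      vertex 0.0 19.1 0.0
      vertex 0.0 0.0 0.0
    endloop
  endfacet
  facet normal 1.0000 0.0000 0.0000
    outer loop
      vertex 19.8 0.0 0.0
      vertex 19.8 19.1 0.0
      vertex 19.8 0.0 12.7
    endloop
  endfacet
endsolid part

The G0 Z moves step by Δz≈2.5 mm. The G1 loops shrink linearly with z, so the solid tapers from its base footprint up to z≈12.7. Closing with a flat bottom cap and the tapered top and triangulating gives 8 facets — a wedge (ramp): 19.8 × 19.1 mm base, rising to 12.7 mm along the y=0 edge and sloping linearly to z=0 at y=19.1.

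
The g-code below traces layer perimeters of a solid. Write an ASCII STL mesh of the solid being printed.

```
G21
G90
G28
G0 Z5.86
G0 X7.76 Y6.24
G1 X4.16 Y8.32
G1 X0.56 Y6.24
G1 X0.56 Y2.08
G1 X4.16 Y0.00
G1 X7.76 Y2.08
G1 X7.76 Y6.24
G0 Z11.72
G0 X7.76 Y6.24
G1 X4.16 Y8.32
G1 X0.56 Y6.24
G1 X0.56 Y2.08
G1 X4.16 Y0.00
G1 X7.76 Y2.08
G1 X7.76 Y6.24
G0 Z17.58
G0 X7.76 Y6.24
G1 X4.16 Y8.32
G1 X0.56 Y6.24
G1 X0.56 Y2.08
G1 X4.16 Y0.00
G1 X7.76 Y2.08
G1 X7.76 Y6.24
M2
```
solid part
  facet normal 0.0000 0.0000 -1.0000
    outer loop
      vertex 0.56 6.24 0.00
      vertex 4.16 8.32 0.00
      vertex 7.76 6.24 0.00
    endloop
  endfacet
  facet normal 0.0000 0.0000 -1.0000
    outer loop
      vertex 0.56 2.08 0.00
      vertex 0.56 6.24 0.00
      vertex 7.76 6.24 0.00
    endloop
  endfacet
  facet normal 0.0000 0.0000 -1.0000
    outer loop
      vertex 4.16 0.00 0.00
      vertex 0.56 2.08 0.00
      vertex 7.76 6.24 0.00
    endloop
  endfacet
  facet normal 0.0000 0.0000 -1.0000
    outer loop
      vertex 7.76 2.08 0.00
      vertex 4.16 0.00 0.00
      vertex 7.76 6.24 0.00
    endloop
  endfacet
  facet normal 0.0000 0.0000 1.0000
    outer loop
      vertex 7.76 6.24 17.58
      vertex 4.16 8.32 17.58
      vertex 0.56 6.24 17.58
    endloop
  endfacet
  facet normal 0.0000 0.0000 1.0000
    outer loop
      vertex 7.76 6.24 17.58
      vertex 0.56 6.24 17.58
      vertex 0.56 2.08 17.58
    endloop
  endfacet
  facet normal 0.0000 0.0000 1.0000
    outer loop
      vertex 7.76 6.24 17.58
      vertex 0.56 2.08 17.58
      vertex 4.16 0.00 17.58
    endloop
  endfacet
  facet normal 0.0000 0.0000 1.0000
    outer loop
      vertex 7.76 6.24 17.58
      vertex 4.16 0.00 17.58
      vertex 7.76 2.08 17.58
    endloop
  endfacet
  facet normal 0.5003 0.8659 0.0000
    outer loop
      vertex 7.76 6.24 0.00
      vertex 4.16 8.32 0.00
      vertex 4.16 8.32 17.58
    endloop
  endfacet
  facet normal 0.5003 0.8659 0.0000
    outer loop
      vertex 7.76 6.24 0.00
      vertex 4.16 8.32 17.58
      vertex 7.76 6.24 17.58
    endloop
  endfacet
  facet normal -0.5003 0.8659 0.0000
    outer loop
      vertex 4.16 8.32 0.00
      vertex 0.56 6.24 0.00
      vertex 0.56 6.24 17.58
    endloop
  endfacet
  facet normal -0.5003 0.8659 0.0000
    outer loop
      vertex 4.16 8.32 0.00
      vertex 0.56 6.24 17.58
      vertex 4.16 8.32 17.58
    endloop
  endfacet
  facet normal -1.0000 0.0000 0.0000
    outer loop
      vertex 0.56 6.24 0.00
      vertex 0.56 2.08 0.00
      vertex 0.56 2.08 17.58
    endloop
  endfacet
  facet normal -1.0000 0.0000 0.0000
    outer loop
      vertex 0.56 6.24 0.00
      vertex 0.56 2.08 17.58
      vertex 0.56 6.24 17.58
    endloop
  endfacet
  facet normal -0.5003 -0.8659 0.0000
    outer loop
      vertex 0.56 2.08 0.00
      vertex 4.16 0.00 0.00
      vertex 4.16 0.00 17.58
    endloop
  endfacet
  facet normal -0.5003 -0.8659 0.0000
    outer loop
      vertex 0.56 2.08 0.00
      vertex 4.16 0.00 17.58
      vertex 0.56 2.08 17.58
    endloop
  endfacet
  facet normal 0.5003 -0.8659 0.0000
    outer loop
      vertex 4.16 0.00 0.00
      vertex 7.76 2.08 0.00
      vertex 7.76 2.08 17.58
    endloop
  endfacet
  facet normal 0.5003 -0.8659 0.0000
    outer loop
      vertex 4.16 0.00 0.00
      vertex 7.76 2.08 17.58
      vertex 4.16 0.00 17.58
    endloop
  endfacet
  facet normal 1.0000 0.0000 0.0000
    outer loop
      vertex 7.76 2.08 0.00
      vertex 7.76 6.24 0.00
      vertex 7.76 6.24 17.58
    endloop
  endfacet
  facet normal 1.0000 0.0000 0.0000
    outer loop
      vertex 7.76 2.08 0.00
      vertex 7.76 6.24 17.58
      vertex 7.76 2.08 17.58
    endloop
  endfacet
endsolid part

The G0 Z moves step by Δz≈5.86 mm. Every layer's G1 loop is the same polygon, so the solid is a straight extrusion of it from z=0 to z≈17.6. Closing with flat bottom and top caps and triangulating gives 20 facets — a regular 6-sided prism (a cylinder approximated with 6 flat sides), circumscribed radius ≈ 4.16 mm, height ≈ 17.6 mm.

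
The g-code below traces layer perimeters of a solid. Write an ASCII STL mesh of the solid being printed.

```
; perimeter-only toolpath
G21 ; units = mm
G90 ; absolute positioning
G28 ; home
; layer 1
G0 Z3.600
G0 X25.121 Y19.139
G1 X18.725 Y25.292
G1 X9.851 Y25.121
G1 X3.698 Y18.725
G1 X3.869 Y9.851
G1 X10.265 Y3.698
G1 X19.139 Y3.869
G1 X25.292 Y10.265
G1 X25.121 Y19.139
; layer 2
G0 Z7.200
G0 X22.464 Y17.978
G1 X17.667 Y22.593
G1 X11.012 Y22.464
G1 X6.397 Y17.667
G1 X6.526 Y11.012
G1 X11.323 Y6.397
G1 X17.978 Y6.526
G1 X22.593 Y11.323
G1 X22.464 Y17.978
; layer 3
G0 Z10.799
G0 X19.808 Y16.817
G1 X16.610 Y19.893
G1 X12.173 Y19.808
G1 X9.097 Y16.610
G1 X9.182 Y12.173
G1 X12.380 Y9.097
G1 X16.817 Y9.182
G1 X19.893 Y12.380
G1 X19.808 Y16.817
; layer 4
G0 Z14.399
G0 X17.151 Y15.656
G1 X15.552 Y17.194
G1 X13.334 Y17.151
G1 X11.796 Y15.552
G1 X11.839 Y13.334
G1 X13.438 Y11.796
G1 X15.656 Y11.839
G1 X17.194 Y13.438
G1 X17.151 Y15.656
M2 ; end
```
solid part
  facet normal 0.0000 0.0000 -1.0000
    outer loop
      vertex 8.690 27.777 0.000
      vertex 19.782 27.991 0.000
      vertex 27.777 20.300 0.000
    endloop
  endfacet
  facet normal 0.0000 0.0000 -1.0000
    outer loop
      vertex 0.999 19.782 0.000
      vertex 8.690 27.777 0.000
      vertex 27.777 20.300 0.000
    endloop
  endfacet
  facet normal 0.0000 0.0000 -1.0000
    outer loop
      vertex 1.213 8.690 0.000
      vertex 0.999 19.782 0.000
      vertex 27.777 20.300 0.000
    endloop
  endfacet
  facet normal 0.0000 0.0000 -1.0000
    outer loop
      vertex 9.208 0.999 0.000
      vertex 1.213 8.690 0.000
      vertex 27.777 20.300 0.000
    endloop
  endfacet
  facet normal 0.0000 0.0000 -1.0000
    outer loop
      vertex 20.300 1.213 0.000
      vertex 9.208 0.999 0.000
      vertex 27.777 20.300 0.000
    endloop
  endfacet
  facet normal 0.0000 0.0000 -1.0000
    outer loop
      vertex 27.991 9.208 0.000
      vertex 20.300 1.213 0.000
      vertex 27.777 20.300 0.000
    endloop
  endfacet
  facet normal 0.5562 0.5782 0.5969
    outer loop
      vertex 27.777 20.300 0.000
      vertex 19.782 27.991 0.000
      vertex 14.495 14.495 17.999
    endloop
  endfacet
  facet normal -0.0155 0.8022 0.5969
    outer loop
      vertex 19.782 27.991 0.000
      vertex 8.690 27.777 0.000
      vertex 14.495 14.495 17.999
    endloop
  endfacet
  facet normal -0.5782 0.5562 0.5969
    outer loop
      vertex 8.690 27.777 0.000
      vertex 0.999 19.782 0.000
      vertex 14.495 14.495 17.999
    endloop
  endfacet
  facet normal -0.8022 -0.0155 0.5969
    outer loop
      vertex 0.999 19.782 0.000
      vertex 1.213 8.690 0.000
      vertex 14.495 14.495 17.999
    endloop
  endfacet
  facet normal -0.5562 -0.5782 0.5969
    outer loop
      vertex 1.213 8.690 0.000
      vertex 9.208 0.999 0.000
      vertex 14.495 14.495 17.999
    endloop
  endfacet
  facet normal 0.0155 -0.8022 0.5969
    outer loop
      vertex 9.208 0.999 0.000
      vertex 20.300 1.213 0.000
      vertex 14.495 14.495 17.999
    endloop
  endfacet
  facet normal 0.5782 -0.5562 0.5969
    outer loop
      vertex 20.300 1.213 0.000
      vertex 27.991 9.208 0.000
      vertex 14.495 14.495 17.999
    endloop
  endfacet
  facet normal 0.8022 0.0155 0.5969
    outer loop
      vertex 27.991 9.208 0.000
      vertex 27.777 20.300 0.000
      vertex 14.495 14.495 17.999
    endloop
  endfacet
endsolid part

The G0 Z moves step by Δz≈3.600 mm. The G1 loops shrink linearly with z, so the solid tapers from its base footprint up to z≈18. Closing with a flat bottom cap and the tapered top and triangulating gives 14 facets — a regular 8-sided pyramid, base circumscribed radius ≈ 14.5 mm, apex at z ≈ 18 mm.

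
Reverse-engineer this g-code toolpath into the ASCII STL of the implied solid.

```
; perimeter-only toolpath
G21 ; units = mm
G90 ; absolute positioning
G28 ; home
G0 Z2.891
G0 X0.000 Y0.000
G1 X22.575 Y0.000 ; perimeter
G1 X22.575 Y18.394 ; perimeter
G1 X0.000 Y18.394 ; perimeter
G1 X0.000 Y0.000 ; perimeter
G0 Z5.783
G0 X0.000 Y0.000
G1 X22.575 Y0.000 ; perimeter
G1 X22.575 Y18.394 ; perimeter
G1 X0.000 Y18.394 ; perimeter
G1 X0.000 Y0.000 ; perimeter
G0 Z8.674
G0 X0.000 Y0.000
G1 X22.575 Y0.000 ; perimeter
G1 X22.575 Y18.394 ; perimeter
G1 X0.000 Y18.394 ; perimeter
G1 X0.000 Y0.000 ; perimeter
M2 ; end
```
solid part
  facet normal 0.0000 0.0000 -1.0000
    outer loop
      vertex 22.575 18.394 0.000
      vertex 22.575 0.000 0.000
      vertex 0.000 0.000 0.000
    endloop
  endfacet
  facet normal 0.0000 0.0000 -1.0000
    outer loop
      vertex 0.000 18.394 0.000
      vertex 22.575 18.394 0.000
      vertex 0.000 0.000 0.000
    endloop
  endfacet
  facet normal 0.0000 0.0000 1.0000
    outer loop
      vertex 0.000 0.000 8.674
      vertex 22.575 0.000 8.674
      vertex 22.575 18.394 8.674
    endloop
  endfacet
  facet normal 0.0000 0.0000 1.0000
    outer loop
      vertex 0.000 0.000 8.674
      vertex 22.575 18.394 8.674
      vertex 0.000 18.394 8.674
    endloop
  endfacet
  facet normal 0.0000 -1.0000 0.0000
    outer loop
      vertex 0.000 0.000 0.000
      vertex 22.575 0.000 0.000
      vertex 22.575 0.000 8.674
    endloop
  endfacet
  facet normal 0.0000 -1.0000 0.0000
    outer loop
      vertex 0.000 0.000 0.000
      vertex 22.575 0.000 8.674
      vertex 0.000 0.000 8.674
    endloop
  endfacet
  facet normal 0.0000 1.0000 0.0000
    outer loop
      vertex 22.575 18.394 8.674
      vertex 22.575 18.394 0.000
      vertex 0.000 18.394 0.000
    endloop
  endfacet
  facet normal 0.0000 1.0000 0.0000
    outer loop
      vertex 0.000 18.394 8.674
      vertex 22.575 18.394 8.674
      vertex 0.000 18.394 0.000
    endloop
  endfacet
  facet normal -1.0000 0.0000 0.0000
    outer loop
      vertex 0.000 18.394 8.674
      vertex 0.000 18.394 0.000
      vertex 0.000 0.000 0.000
    endloop
  endfacet
  facet normal -1.0000 0.0000 0.0000
    outer loop
      vertex 0.000 0.000 8.674
      vertex 0.000 18.394 8.674
      vertex 0.000 0.000 0.000
    endloop
  endfacet
  facet normal 1.0000 0.0000 0.0000
    outer loop
      vertex 22.575 0.000 0.000
      vertex 22.575 18.394 0.000
      vertex 22.575 18.394 8.674
    endloop
  endfacet
  facet normal 1.0000 0.0000 0.0000
    outer loop
      vertex 22.575 0.000 0.000
      vertex 22.575 18.394 8.674
      vertex 22.575 0.000 8.674
    endloop
  endfacet
endsolid part

The G0 Z moves step by Δz≈2.891 mm. Every layer's G1 loop is the same polygon, so the solid is a straight extrusion of it from z=0 to z≈8.67. Closing with flat bottom and top caps and triangulating gives 12 facets — a rectangular box, roughly 22.6 × 18.4 mm footprint and 8.67 mm tall.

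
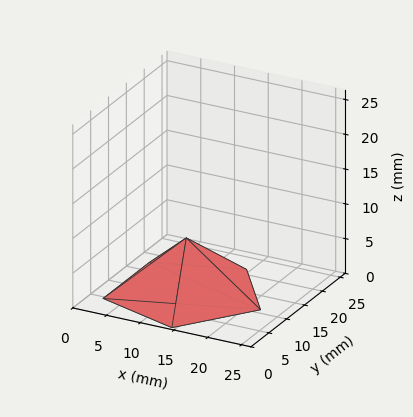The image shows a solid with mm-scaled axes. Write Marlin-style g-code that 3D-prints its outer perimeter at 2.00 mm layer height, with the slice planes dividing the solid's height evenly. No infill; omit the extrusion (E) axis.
Reading the render: the shape is a regular 5-sided pyramid, base circumscribed radius ≈ 11 mm, apex at z ≈ 8 mm (dimensions read to the nearest mm from the axis ticks). For the g-code, the solid's height is divided into equal slices at the stated Δz and each level perimeter traced with G1 moves after a G0 lift.

; perimeter-only toolpath
G21 ; units = mm
G90 ; absolute positioning
G28 ; home
; layer 1
G0 Z2.00
G0 X19.25 Y11.00
G1 X13.55 Y18.84
G1 X4.33 Y15.85
G1 X4.33 Y6.15
G1 X13.55 Y3.16
G1 X19.25 Y11.00
; layer 2
G0 Z4.00
G0 X16.50 Y11.00
G1 X12.70 Y16.23
G1 X6.55 Y14.23
G1 X6.55 Y7.77
G1 X12.70 Y5.77
G1 X16.50 Y11.00
; layer 3
G0 Z6.00
G0 X13.75 Y11.00
G1 X11.85 Y13.62
G1 X8.78 Y12.62
G1 X8.78 Y9.38
G1 X11.85 Y8.38
G1 X13.75 Y11.00
M2 ; end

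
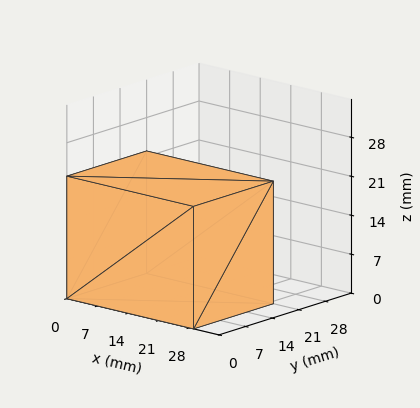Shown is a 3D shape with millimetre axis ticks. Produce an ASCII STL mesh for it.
Reading the render: the shape is a rectangular box, roughly 29 × 21 mm footprint and 22 mm tall (dimensions read to the nearest mm from the axis ticks). For the STL, each face is triangulated and given an outward normal.

solid part
  facet normal 0.0000 0.0000 -1.0000
    outer loop
      vertex 29.000 21.000 0.000
      vertex 29.000 0.000 0.000
      vertex 0.000 0.000 0.000
    endloop
  endfacet
  facet normal 0.0000 0.0000 -1.0000
    outer loop
      vertex 0.000 21.000 0.000
      vertex 29.000 21.000 0.000
      vertex 0.000 0.000 0.000
    endloop
  endfacet
  facet normal 0.0000 0.0000 1.0000
    outer loop
      vertex 0.000 0.000 22.000
      vertex 29.000 0.000 22.000
      vertex 29.000 21.000 22.000
    endloop
  endfacet
  facet normal 0.0000 0.0000 1.0000
    outer loop
      vertex 0.000 0.000 22.000
      vertex 29.000 21.000 22.000
      vertex 0.000 21.000 22.000
    endloop
  endfacet
  facet normal 0.0000 -1.0000 0.0000
    outer loop
      vertex 0.000 0.000 0.000
      vertex 29.000 0.000 0.000
      vertex 29.000 0.000 22.000
    endloop
  endfacet
  facet normal 0.0000 -1.0000 0.0000
    outer loop
      vertex 0.000 0.000 0.000
      vertex 29.000 0.000 22.000
      vertex 0.000 0.000 22.000
    endloop
  endfacet
  facet normal 0.0000 1.0000 0.0000
    outer loop
      vertex 29.000 21.000 22.000
      vertex 29.000 21.000 0.000
      vertex 0.000 21.000 0.000
    endloop
  endfacet
  facet normal 0.0000 1.0000 0.0000
    outer loop
      vertex 0.000 21.000 22.000
      vertex 29.000 21.000 22.000
      vertex 0.000 21.000 0.000
    endloop
  endfacet
  facet normal -1.0000 0.0000 0.0000
    outer loop
      vertex 0.000 21.000 22.000
      vertex 0.000 21.000 0.000
      vertex 0.000 0.000 0.000
    endloop
  endfacet
  facet normal -1.0000 0.0000 0.0000
    outer loop
      vertex 0.000 0.000 22.000
      vertex 0.000 21.000 22.000
      vertex 0.000 0.000 0.000
    endloop
  endfacet
  facet normal 1.0000 0.0000 0.0000
    outer loop
      vertex 29.000 0.000 0.000
      vertex 29.000 21.000 0.000
      vertex 29.000 21.000 22.000
    endloop
  endfacet
  facet normal 1.0000 0.0000 0.0000
    outer loop
      vertex 29.000 0.000 0.000
      vertex 29.000 21.000 22.000
      vertex 29.000 0.000 22.000
    endloop
  endfacet
endsolid part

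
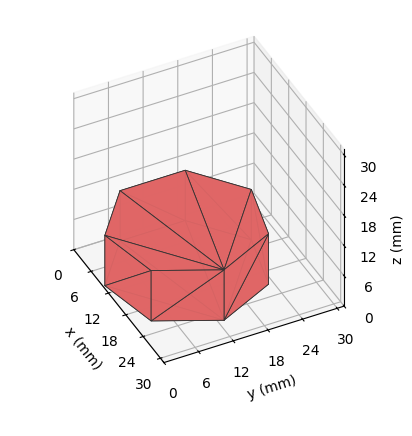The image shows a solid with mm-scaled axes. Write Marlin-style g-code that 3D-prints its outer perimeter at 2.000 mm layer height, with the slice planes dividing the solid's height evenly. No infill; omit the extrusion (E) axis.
Reading the render: the shape is a regular 7-sided prism (a cylinder approximated with 7 flat sides), circumscribed radius ≈ 13 mm, height ≈ 10 mm (dimensions read to the nearest mm from the axis ticks). For the g-code, the solid's height is divided into equal slices at the stated Δz and each level perimeter traced with G1 moves after a G0 lift.

; perimeter-only toolpath
G21 ; units = mm
G90 ; absolute positioning
G28 ; home
; layer 1
G0 Z2.000
G0 X26.000 Y13.000
G1 X21.105 Y23.164
G1 X10.107 Y25.674
G1 X1.287 Y18.640
G1 X1.287 Y7.360
G1 X10.107 Y0.326
G1 X21.105 Y2.836
G1 X26.000 Y13.000
; layer 2
G0 Z4.000
G0 X26.000 Y13.000
G1 X21.105 Y23.164
G1 X10.107 Y25.674
G1 X1.287 Y18.640
G1 X1.287 Y7.360
G1 X10.107 Y0.326
G1 X21.105 Y2.836
G1 X26.000 Y13.000
; layer 3
G0 Z6.000
G0 X26.000 Y13.000
G1 X21.105 Y23.164
G1 X10.107 Y25.674
G1 X1.287 Y18.640
G1 X1.287 Y7.360
G1 X10.107 Y0.326
G1 X21.105 Y2.836
G1 X26.000 Y13.000
; layer 4
G0 Z8.000
G0 X26.000 Y13.000
G1 X21.105 Y23.164
G1 X10.107 Y25.674
G1 X1.287 Y18.640
G1 X1.287 Y7.360
G1 X10.107 Y0.326
G1 X21.105 Y2.836
G1 X26.000 Y13.000
; layer 5
G0 Z10.000
G0 X26.000 Y13.000
G1 X21.105 Y23.164
G1 X10.107 Y25.674
G1 X1.287 Y18.640
G1 X1.287 Y7.360
G1 X10.107 Y0.326
G1 X21.105 Y2.836
G1 X26.000 Y13.000
M2 ; end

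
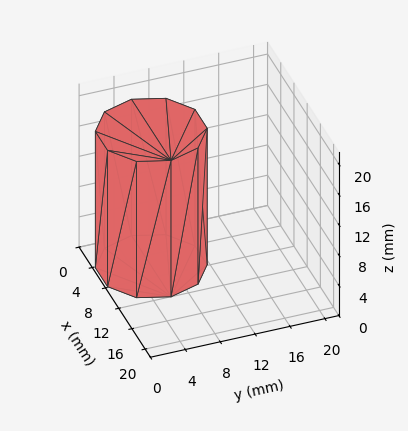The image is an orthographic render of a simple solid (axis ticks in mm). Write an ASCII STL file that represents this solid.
Reading the render: the shape is a regular 10-sided prism (a cylinder approximated with 10 flat sides), circumscribed radius ≈ 6 mm, height ≈ 18 mm (dimensions read to the nearest mm from the axis ticks). For the STL, each face is triangulated and given an outward normal.

solid part
  facet normal 0.0000 0.0000 -1.0000
    outer loop
      vertex 7.854 11.706 0.000
      vertex 10.854 9.527 0.000
      vertex 12.000 6.000 0.000
    endloop
  endfacet
  facet normal 0.0000 0.0000 -1.0000
    outer loop
      vertex 4.146 11.706 0.000
      vertex 7.854 11.706 0.000
      vertex 12.000 6.000 0.000
    endloop
  endfacet
  facet normal 0.0000 0.0000 -1.0000
    outer loop
      vertex 1.146 9.527 0.000
      vertex 4.146 11.706 0.000
      vertex 12.000 6.000 0.000
    endloop
  endfacet
  facet normal 0.0000 0.0000 -1.0000
    outer loop
      vertex 0.000 6.000 0.000
      vertex 1.146 9.527 0.000
      vertex 12.000 6.000 0.000
    endloop
  endfacet
  facet normal 0.0000 0.0000 -1.0000
    outer loop
      vertex 1.146 2.473 0.000
      vertex 0.000 6.000 0.000
      vertex 12.000 6.000 0.000
    endloop
  endfacet
  facet normal 0.0000 0.0000 -1.0000
    outer loop
      vertex 4.146 0.294 0.000
      vertex 1.146 2.473 0.000
      vertex 12.000 6.000 0.000
    endloop
  endfacet
  facet normal 0.0000 0.0000 -1.0000
    outer loop
      vertex 7.854 0.294 0.000
      vertex 4.146 0.294 0.000
      vertex 12.000 6.000 0.000
    endloop
  endfacet
  facet normal 0.0000 0.0000 -1.0000
    outer loop
      vertex 10.854 2.473 0.000
      vertex 7.854 0.294 0.000
      vertex 12.000 6.000 0.000
    endloop
  endfacet
  facet normal 0.0000 0.0000 1.0000
    outer loop
      vertex 12.000 6.000 18.000
      vertex 10.854 9.527 18.000
      vertex 7.854 11.706 18.000
    endloop
  endfacet
  facet normal 0.0000 0.0000 1.0000
    outer loop
      vertex 12.000 6.000 18.000
      vertex 7.854 11.706 18.000
      vertex 4.146 11.706 18.000
    endloop
  endfacet
  facet normal 0.0000 0.0000 1.0000
    outer loop
      vertex 12.000 6.000 18.000
      vertex 4.146 11.706 18.000
      vertex 1.146 9.527 18.000
    endloop
  endfacet
  facet normal 0.0000 0.0000 1.0000
    outer loop
      vertex 12.000 6.000 18.000
      vertex 1.146 9.527 18.000
      vertex 0.000 6.000 18.000
    endloop
  endfacet
  facet normal 0.0000 0.0000 1.0000
    outer loop
      vertex 12.000 6.000 18.000
      vertex 0.000 6.000 18.000
      vertex 1.146 2.473 18.000
    endloop
  endfacet
  facet normal 0.0000 0.0000 1.0000
    outer loop
      vertex 12.000 6.000 18.000
      vertex 1.146 2.473 18.000
      vertex 4.146 0.294 18.000
    endloop
  endfacet
  facet normal 0.0000 0.0000 1.0000
    outer loop
      vertex 12.000 6.000 18.000
      vertex 4.146 0.294 18.000
      vertex 7.854 0.294 18.000
    endloop
  endfacet
  facet normal 0.0000 0.0000 1.0000
    outer loop
      vertex 12.000 6.000 18.000
      vertex 7.854 0.294 18.000
      vertex 10.854 2.473 18.000
    endloop
  endfacet
  facet normal 0.9511 0.3090 0.0000
    outer loop
      vertex 12.000 6.000 0.000
      vertex 10.854 9.527 0.000
      vertex 10.854 9.527 18.000
    endloop
  endfacet
  facet normal 0.9511 0.3090 0.0000
    outer loop
      vertex 12.000 6.000 0.000
      vertex 10.854 9.527 18.000
      vertex 12.000 6.000 18.000
    endloop
  endfacet
  facet normal 0.5877 0.8091 0.0000
    outer loop
      vertex 10.854 9.527 0.000
      vertex 7.854 11.706 0.000
      vertex 7.854 11.706 18.000
    endloop
  endfacet
  facet normal 0.5877 0.8091 0.0000
    outer loop
      vertex 10.854 9.527 0.000
      vertex 7.854 11.706 18.000
      vertex 10.854 9.527 18.000
    endloop
  endfacet
  facet normal 0.0000 1.0000 0.0000
    outer loop
      vertex 7.854 11.706 0.000
      vertex 4.146 11.706 0.000
      vertex 4.146 11.706 18.000
    endloop
  endfacet
  facet normal 0.0000 1.0000 0.0000
    outer loop
      vertex 7.854 11.706 0.000
      vertex 4.146 11.706 18.000
      vertex 7.854 11.706 18.000
    endloop
  endfacet
  facet normal -0.5877 0.8091 0.0000
    outer loop
      vertex 4.146 11.706 0.000
      vertex 1.146 9.527 0.000
      vertex 1.146 9.527 18.000
    endloop
  endfacet
  facet normal -0.5877 0.8091 0.0000
    outer loop
      vertex 4.146 11.706 0.000
      vertex 1.146 9.527 18.000
      vertex 4.146 11.706 18.000
    endloop
  endfacet
  facet normal -0.9511 0.3090 0.0000
    outer loop
      vertex 1.146 9.527 0.000
      vertex 0.000 6.000 0.000
      vertex 0.000 6.000 18.000
    endloop
  endfacet
  facet normal -0.9511 0.3090 0.0000
    outer loop
      vertex 1.146 9.527 0.000
      vertex 0.000 6.000 18.000
      vertex 1.146 9.527 18.000
    endloop
  endfacet
  facet normal -0.9511 -0.3090 0.0000
    outer loop
      vertex 0.000 6.000 0.000
      vertex 1.146 2.473 0.000
      vertex 1.146 2.473 18.000
    endloop
  endfacet
  facet normal -0.9511 -0.3090 0.0000
    outer loop
      vertex 0.000 6.000 0.000
      vertex 1.146 2.473 18.000
      vertex 0.000 6.000 18.000
    endloop
  endfacet
  facet normal -0.5877 -0.8091 0.0000
    outer loop
      vertex 1.146 2.473 0.000
      vertex 4.146 0.294 0.000
      vertex 4.146 0.294 18.000
    endloop
  endfacet
  facet normal -0.5877 -0.8091 0.0000
    outer loop
      vertex 1.146 2.473 0.000
      vertex 4.146 0.294 18.000
      vertex 1.146 2.473 18.000
    endloop
  endfacet
  facet normal 0.0000 -1.0000 0.0000
    outer loop
      vertex 4.146 0.294 0.000
      vertex 7.854 0.294 0.000
      vertex 7.854 0.294 18.000
    endloop
  endfacet
  facet normal 0.0000 -1.0000 0.0000
    outer loop
      vertex 4.146 0.294 0.000
      vertex 7.854 0.294 18.000
      vertex 4.146 0.294 18.000
    endloop
  endfacet
  facet normal 0.5877 -0.8091 0.0000
    outer loop
      vertex 7.854 0.294 0.000
      vertex 10.854 2.473 0.000
      vertex 10.854 2.473 18.000
    endloop
  endfacet
  facet normal 0.5877 -0.8091 0.0000
    outer loop
      vertex 7.854 0.294 0.000
      vertex 10.854 2.473 18.000
      vertex 7.854 0.294 18.000
    endloop
  endfacet
  facet normal 0.9511 -0.3090 0.0000
    outer loop
      vertex 10.854 2.473 0.000
      vertex 12.000 6.000 0.000
      vertex 12.000 6.000 18.000
    endloop
  endfacet
  facet normal 0.9511 -0.3090 0.0000
    outer loop
      vertex 10.854 2.473 0.000
      vertex 12.000 6.000 18.000
      vertex 10.854 2.473 18.000
    endloop
  endfacet
endsolid part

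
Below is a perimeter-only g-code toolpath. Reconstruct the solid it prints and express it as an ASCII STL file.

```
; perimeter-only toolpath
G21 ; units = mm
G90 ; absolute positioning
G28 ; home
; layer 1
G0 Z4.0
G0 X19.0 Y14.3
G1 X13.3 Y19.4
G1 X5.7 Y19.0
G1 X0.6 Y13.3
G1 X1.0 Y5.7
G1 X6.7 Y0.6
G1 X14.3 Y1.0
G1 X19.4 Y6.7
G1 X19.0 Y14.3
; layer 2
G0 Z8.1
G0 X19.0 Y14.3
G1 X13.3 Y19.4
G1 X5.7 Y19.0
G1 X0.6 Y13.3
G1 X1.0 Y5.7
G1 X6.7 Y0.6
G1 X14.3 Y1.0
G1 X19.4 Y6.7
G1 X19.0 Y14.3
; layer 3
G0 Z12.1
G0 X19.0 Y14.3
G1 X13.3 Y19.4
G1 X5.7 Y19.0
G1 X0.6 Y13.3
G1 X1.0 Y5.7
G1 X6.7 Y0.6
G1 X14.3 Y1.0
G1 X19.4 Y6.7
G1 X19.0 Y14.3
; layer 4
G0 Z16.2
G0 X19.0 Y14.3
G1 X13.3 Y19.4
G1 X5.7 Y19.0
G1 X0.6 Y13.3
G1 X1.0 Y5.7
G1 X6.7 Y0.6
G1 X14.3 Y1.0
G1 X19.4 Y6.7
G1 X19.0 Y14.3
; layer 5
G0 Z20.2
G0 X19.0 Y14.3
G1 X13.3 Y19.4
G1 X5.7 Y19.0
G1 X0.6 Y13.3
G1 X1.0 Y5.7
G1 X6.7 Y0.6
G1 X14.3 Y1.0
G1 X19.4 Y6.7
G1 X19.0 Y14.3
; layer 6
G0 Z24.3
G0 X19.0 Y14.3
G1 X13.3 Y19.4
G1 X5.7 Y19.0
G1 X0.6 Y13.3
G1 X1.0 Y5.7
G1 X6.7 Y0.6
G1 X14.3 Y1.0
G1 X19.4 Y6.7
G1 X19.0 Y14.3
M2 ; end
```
solid part
  facet normal 0.0000 0.0000 -1.0000
    outer loop
      vertex 5.7 19.0 0.0
      vertex 13.3 19.4 0.0
      vertex 19.0 14.3 0.0
    endloop
  endfacet
  facet normal 0.0000 0.0000 -1.0000
    outer loop
      vertex 0.6 13.3 0.0
      vertex 5.7 19.0 0.0
      vertex 19.0 14.3 0.0
    endloop
  endfacet
  facet normal 0.0000 0.0000 -1.0000
    outer loop
      vertex 1.0 5.7 0.0
      vertex 0.6 13.3 0.0
      vertex 19.0 14.3 0.0
    endloop
  endfacet
  facet normal 0.0000 0.0000 -1.0000
    outer loop
      vertex 6.7 0.6 0.0
      vertex 1.0 5.7 0.0
      vertex 19.0 14.3 0.0
    endloop
  endfacet
  facet normal 0.0000 0.0000 -1.0000
    outer loop
      vertex 14.3 1.0 0.0
      vertex 6.7 0.6 0.0
      vertex 19.0 14.3 0.0
    endloop
  endfacet
  facet normal 0.0000 0.0000 -1.0000
    outer loop
      vertex 19.4 6.7 0.0
      vertex 14.3 1.0 0.0
      vertex 19.0 14.3 0.0
    endloop
  endfacet
  facet normal 0.0000 0.0000 1.0000
    outer loop
      vertex 19.0 14.3 24.3
      vertex 13.3 19.4 24.3
      vertex 5.7 19.0 24.3
    endloop
  endfacet
  facet normal 0.0000 0.0000 1.0000
    outer loop
      vertex 19.0 14.3 24.3
      vertex 5.7 19.0 24.3
      vertex 0.6 13.3 24.3
    endloop
  endfacet
  facet normal 0.0000 0.0000 1.0000
    outer loop
      vertex 19.0 14.3 24.3
      vertex 0.6 13.3 24.3
      vertex 1.0 5.7 24.3
    endloop
  endfacet
  facet normal 0.0000 0.0000 1.0000
    outer loop
      vertex 19.0 14.3 24.3
      vertex 1.0 5.7 24.3
      vertex 6.7 0.6 24.3
    endloop
  endfacet
  facet normal 0.0000 0.0000 1.0000
    outer loop
      vertex 19.0 14.3 24.3
      vertex 6.7 0.6 24.3
      vertex 14.3 1.0 24.3
    endloop
  endfacet
  facet normal 0.0000 0.0000 1.0000
    outer loop
      vertex 19.0 14.3 24.3
      vertex 14.3 1.0 24.3
      vertex 19.4 6.7 24.3
    endloop
  endfacet
  facet normal 0.6668 0.7452 0.0000
    outer loop
      vertex 19.0 14.3 0.0
      vertex 13.3 19.4 0.0
      vertex 13.3 19.4 24.3
    endloop
  endfacet
  facet normal 0.6668 0.7452 0.0000
    outer loop
      vertex 19.0 14.3 0.0
      vertex 13.3 19.4 24.3
      vertex 19.0 14.3 24.3
    endloop
  endfacet
  facet normal -0.0526 0.9986 0.0000
    outer loop
      vertex 13.3 19.4 0.0
      vertex 5.7 19.0 0.0
      vertex 5.7 19.0 24.3
    endloop
  endfacet
  facet normal -0.0526 0.9986 0.0000
    outer loop
      vertex 13.3 19.4 0.0
      vertex 5.7 19.0 24.3
      vertex 13.3 19.4 24.3
    endloop
  endfacet
  facet normal -0.7452 0.6668 0.0000
    outer loop
      vertex 5.7 19.0 0.0
      vertex 0.6 13.3 0.0
      vertex 0.6 13.3 24.3
    endloop
  endfacet
  facet normal -0.7452 0.6668 0.0000
    outer loop
      vertex 5.7 19.0 0.0
      vertex 0.6 13.3 24.3
      vertex 5.7 19.0 24.3
    endloop
  endfacet
  facet normal -0.9986 -0.0526 0.0000
    outer loop
      vertex 0.6 13.3 0.0
      vertex 1.0 5.7 0.0
      vertex 1.0 5.7 24.3
    endloop
  endfacet
  facet normal -0.9986 -0.0526 0.0000
    outer loop
      vertex 0.6 13.3 0.0
      vertex 1.0 5.7 24.3
      vertex 0.6 13.3 24.3
    endloop
  endfacet
  facet normal -0.6668 -0.7452 0.0000
    outer loop
      vertex 1.0 5.7 0.0
      vertex 6.7 0.6 0.0
      vertex 6.7 0.6 24.3
    endloop
  endfacet
  facet normal -0.6668 -0.7452 0.0000
    outer loop
      vertex 1.0 5.7 0.0
      vertex 6.7 0.6 24.3
      vertex 1.0 5.7 24.3
    endloop
  endfacet
  facet normal 0.0526 -0.9986 0.0000
    outer loop
      vertex 6.7 0.6 0.0
      vertex 14.3 1.0 0.0
      vertex 14.3 1.0 24.3
    endloop
  endfacet
  facet normal 0.0526 -0.9986 0.0000
    outer loop
      vertex 6.7 0.6 0.0
      vertex 14.3 1.0 24.3
      vertex 6.7 0.6 24.3
    endloop
  endfacet
  facet normal 0.7452 -0.6668 0.0000
    outer loop
      vertex 14.3 1.0 0.0
      vertex 19.4 6.7 0.0
      vertex 19.4 6.7 24.3
    endloop
  endfacet
  facet normal 0.7452 -0.6668 0.0000
    outer loop
      vertex 14.3 1.0 0.0
      vertex 19.4 6.7 24.3
      vertex 14.3 1.0 24.3
    endloop
  endfacet
  facet normal 0.9986 0.0526 0.0000
    outer loop
      vertex 19.4 6.7 0.0
      vertex 19.0 14.3 0.0
      vertex 19.0 14.3 24.3
    endloop
  endfacet
  facet normal 0.9986 0.0526 0.0000
    outer loop
      vertex 19.4 6.7 0.0
      vertex 19.0 14.3 24.3
      vertex 19.4 6.7 24.3
    endloop
  endfacet
endsolid part

The G0 Z moves step by Δz≈4.0 mm. Every layer's G1 loop is the same polygon, so the solid is a straight extrusion of it from z=0 to z≈24.3. Closing with flat bottom and top caps and triangulating gives 28 facets — a regular 8-sided prism (a cylinder approximated with 8 flat sides), circumscribed radius ≈ 10 mm, height ≈ 24.3 mm.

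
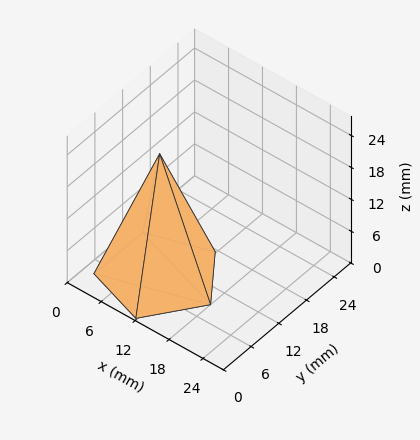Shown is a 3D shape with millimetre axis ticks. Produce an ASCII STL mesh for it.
Reading the render: the shape is a regular 5-sided pyramid, base circumscribed radius ≈ 9 mm, apex at z ≈ 23 mm (dimensions read to the nearest mm from the axis ticks). For the STL, each face is triangulated and given an outward normal.

solid part
  facet normal 0.0000 0.0000 -1.0000
    outer loop
      vertex 1.7 14.3 0.0
      vertex 11.8 17.6 0.0
      vertex 18.0 9.0 0.0
    endloop
  endfacet
  facet normal 0.0000 0.0000 -1.0000
    outer loop
      vertex 1.7 3.7 0.0
      vertex 1.7 14.3 0.0
      vertex 18.0 9.0 0.0
    endloop
  endfacet
  facet normal 0.0000 0.0000 -1.0000
    outer loop
      vertex 11.8 0.4 0.0
      vertex 1.7 3.7 0.0
      vertex 18.0 9.0 0.0
    endloop
  endfacet
  facet normal 0.7732 0.5574 0.3025
    outer loop
      vertex 18.0 9.0 0.0
      vertex 11.8 17.6 0.0
      vertex 9.0 9.0 23.0
    endloop
  endfacet
  facet normal -0.2960 0.9060 0.3027
    outer loop
      vertex 11.8 17.6 0.0
      vertex 1.7 14.3 0.0
      vertex 9.0 9.0 23.0
    endloop
  endfacet
  facet normal -0.9531 0.0000 0.3025
    outer loop
      vertex 1.7 14.3 0.0
      vertex 1.7 3.7 0.0
      vertex 9.0 9.0 23.0
    endloop
  endfacet
  facet normal -0.2960 -0.9060 0.3027
    outer loop
      vertex 1.7 3.7 0.0
      vertex 11.8 0.4 0.0
      vertex 9.0 9.0 23.0
    endloop
  endfacet
  facet normal 0.7732 -0.5574 0.3025
    outer loop
      vertex 11.8 0.4 0.0
      vertex 18.0 9.0 0.0
      vertex 9.0 9.0 23.0
    endloop
  endfacet
endsolid part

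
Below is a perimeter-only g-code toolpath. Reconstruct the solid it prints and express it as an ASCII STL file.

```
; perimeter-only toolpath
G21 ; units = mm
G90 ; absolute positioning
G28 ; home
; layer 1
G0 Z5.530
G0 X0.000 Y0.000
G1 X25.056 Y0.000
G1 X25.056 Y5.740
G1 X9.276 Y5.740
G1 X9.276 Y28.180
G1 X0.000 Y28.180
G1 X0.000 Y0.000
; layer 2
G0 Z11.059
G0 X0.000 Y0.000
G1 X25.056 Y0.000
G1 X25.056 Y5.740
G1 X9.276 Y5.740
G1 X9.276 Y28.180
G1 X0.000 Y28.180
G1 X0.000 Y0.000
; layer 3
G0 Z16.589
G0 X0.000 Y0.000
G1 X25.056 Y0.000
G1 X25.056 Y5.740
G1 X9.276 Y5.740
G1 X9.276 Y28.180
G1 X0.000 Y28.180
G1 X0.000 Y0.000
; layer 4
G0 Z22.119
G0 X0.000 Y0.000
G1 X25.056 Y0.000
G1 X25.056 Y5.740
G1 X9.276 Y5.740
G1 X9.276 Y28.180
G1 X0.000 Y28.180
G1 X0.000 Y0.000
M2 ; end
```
solid part
  facet normal 0.0000 0.0000 -1.0000
    outer loop
      vertex 25.056 5.740 0.000
      vertex 25.056 0.000 0.000
      vertex 0.000 0.000 0.000
    endloop
  endfacet
  facet normal 0.0000 0.0000 -1.0000
    outer loop
      vertex 9.276 5.740 0.000
      vertex 25.056 5.740 0.000
      vertex 0.000 0.000 0.000
    endloop
  endfacet
  facet normal 0.0000 0.0000 -1.0000
    outer loop
      vertex 9.276 28.180 0.000
      vertex 9.276 5.740 0.000
      vertex 0.000 0.000 0.000
    endloop
  endfacet
  facet normal 0.0000 0.0000 -1.0000
    outer loop
      vertex 0.000 28.180 0.000
      vertex 9.276 28.180 0.000
      vertex 0.000 0.000 0.000
    endloop
  endfacet
  facet normal 0.0000 0.0000 1.0000
    outer loop
      vertex 0.000 0.000 22.119
      vertex 25.056 0.000 22.119
      vertex 25.056 5.740 22.119
    endloop
  endfacet
  facet normal 0.0000 0.0000 1.0000
    outer loop
      vertex 0.000 0.000 22.119
      vertex 25.056 5.740 22.119
      vertex 9.276 5.740 22.119
    endloop
  endfacet
  facet normal 0.0000 0.0000 1.0000
    outer loop
      vertex 0.000 0.000 22.119
      vertex 9.276 5.740 22.119
      vertex 9.276 28.180 22.119
    endloop
  endfacet
  facet normal 0.0000 0.0000 1.0000
    outer loop
      vertex 0.000 0.000 22.119
      vertex 9.276 28.180 22.119
      vertex 0.000 28.180 22.119
    endloop
  endfacet
  facet normal 0.0000 -1.0000 0.0000
    outer loop
      vertex 0.000 0.000 0.000
      vertex 25.056 0.000 0.000
      vertex 25.056 0.000 22.119
    endloop
  endfacet
  facet normal 0.0000 -1.0000 0.0000
    outer loop
      vertex 0.000 0.000 0.000
      vertex 25.056 0.000 22.119
      vertex 0.000 0.000 22.119
    endloop
  endfacet
  facet normal 1.0000 0.0000 0.0000
    outer loop
      vertex 25.056 0.000 0.000
      vertex 25.056 5.740 0.000
      vertex 25.056 5.740 22.119
    endloop
  endfacet
  facet normal 1.0000 0.0000 0.0000
    outer loop
      vertex 25.056 0.000 0.000
      vertex 25.056 5.740 22.119
      vertex 25.056 0.000 22.119
    endloop
  endfacet
  facet normal 0.0000 1.0000 0.0000
    outer loop
      vertex 25.056 5.740 0.000
      vertex 9.276 5.740 0.000
      vertex 9.276 5.740 22.119
    endloop
  endfacet
  facet normal 0.0000 1.0000 0.0000
    outer loop
      vertex 25.056 5.740 0.000
      vertex 9.276 5.740 22.119
      vertex 25.056 5.740 22.119
    endloop
  endfacet
  facet normal 1.0000 0.0000 0.0000
    outer loop
      vertex 9.276 5.740 0.000
      vertex 9.276 28.180 0.000
      vertex 9.276 28.180 22.119
    endloop
  endfacet
  facet normal 1.0000 0.0000 0.0000
    outer loop
      vertex 9.276 5.740 0.000
      vertex 9.276 28.180 22.119
      vertex 9.276 5.740 22.119
    endloop
  endfacet
  facet normal 0.0000 1.0000 0.0000
    outer loop
      vertex 9.276 28.180 0.000
      vertex 0.000 28.180 0.000
      vertex 0.000 28.180 22.119
    endloop
  endfacet
  facet normal 0.0000 1.0000 0.0000
    outer loop
      vertex 9.276 28.180 0.000
      vertex 0.000 28.180 22.119
      vertex 9.276 28.180 22.119
    endloop
  endfacet
  facet normal -1.0000 0.0000 0.0000
    outer loop
      vertex 0.000 28.180 0.000
      vertex 0.000 0.000 0.000
      vertex 0.000 0.000 22.119
    endloop
  endfacet
  facet normal -1.0000 0.0000 0.0000
    outer loop
      vertex 0.000 28.180 0.000
      vertex 0.000 0.000 22.119
      vertex 0.000 28.180 22.119
    endloop
  endfacet
endsolid part

The G0 Z moves step by Δz≈5.530 mm. Every layer's G1 loop is the same polygon, so the solid is a straight extrusion of it from z=0 to z≈22.1. Closing with flat bottom and top caps and triangulating gives 20 facets — an L-shaped prism: outer 25.1 × 28.2 mm, arm thicknesses ≈ 5.74 mm (horizontal) and 9.28 mm (vertical), extruded 22.1 mm in z.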